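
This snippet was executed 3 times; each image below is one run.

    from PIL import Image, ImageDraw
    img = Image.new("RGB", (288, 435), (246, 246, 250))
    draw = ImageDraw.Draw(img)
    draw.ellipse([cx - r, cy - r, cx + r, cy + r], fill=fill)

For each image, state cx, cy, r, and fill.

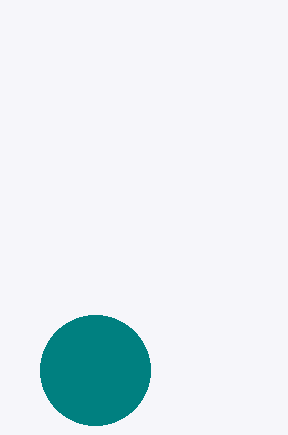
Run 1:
cx = 95
cy = 370
r = 55
fill = 'teal'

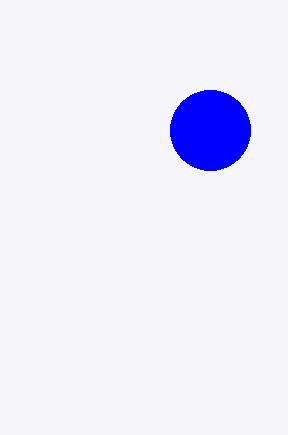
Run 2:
cx = 210, cy = 130, r = 40, fill = 'blue'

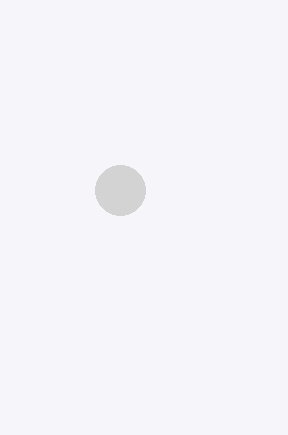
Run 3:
cx = 120, cy = 190, r = 25, fill = 'lightgray'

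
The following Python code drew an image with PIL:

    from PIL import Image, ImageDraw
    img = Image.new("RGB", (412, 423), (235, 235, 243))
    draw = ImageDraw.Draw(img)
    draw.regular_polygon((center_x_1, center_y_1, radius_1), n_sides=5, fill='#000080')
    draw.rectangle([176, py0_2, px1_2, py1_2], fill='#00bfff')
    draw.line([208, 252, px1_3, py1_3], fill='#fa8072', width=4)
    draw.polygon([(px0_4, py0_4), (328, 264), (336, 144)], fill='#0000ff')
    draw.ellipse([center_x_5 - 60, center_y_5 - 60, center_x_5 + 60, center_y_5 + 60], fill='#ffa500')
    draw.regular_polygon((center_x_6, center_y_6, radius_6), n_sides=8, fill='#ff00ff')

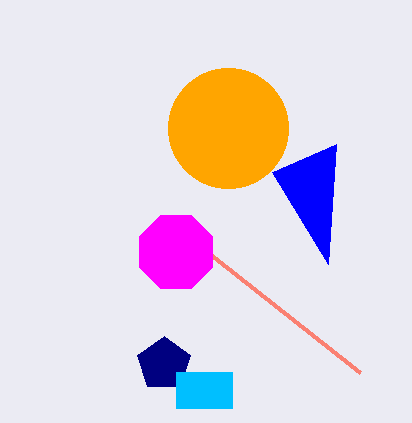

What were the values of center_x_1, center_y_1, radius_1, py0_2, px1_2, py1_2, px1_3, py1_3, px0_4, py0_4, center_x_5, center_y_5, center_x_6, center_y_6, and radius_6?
center_x_1 = 164
center_y_1 = 364
radius_1 = 28
py0_2 = 372
px1_2 = 232
py1_2 = 408
px1_3 = 360
py1_3 = 372
px0_4 = 272
py0_4 = 172
center_x_5 = 228
center_y_5 = 128
center_x_6 = 176
center_y_6 = 252
radius_6 = 40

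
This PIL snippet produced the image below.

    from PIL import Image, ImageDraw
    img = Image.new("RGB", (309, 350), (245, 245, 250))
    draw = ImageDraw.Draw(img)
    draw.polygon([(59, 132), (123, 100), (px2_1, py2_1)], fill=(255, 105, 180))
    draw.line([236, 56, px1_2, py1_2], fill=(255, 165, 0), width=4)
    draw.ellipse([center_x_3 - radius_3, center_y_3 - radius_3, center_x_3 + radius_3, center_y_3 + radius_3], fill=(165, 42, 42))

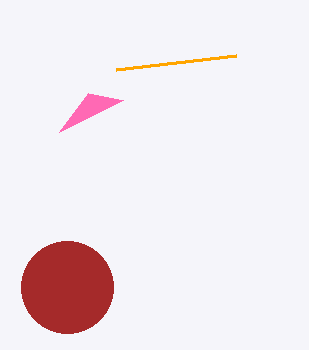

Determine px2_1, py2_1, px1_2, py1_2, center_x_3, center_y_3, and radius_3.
px2_1 = 88, py2_1 = 93, px1_2 = 116, py1_2 = 70, center_x_3 = 67, center_y_3 = 287, radius_3 = 46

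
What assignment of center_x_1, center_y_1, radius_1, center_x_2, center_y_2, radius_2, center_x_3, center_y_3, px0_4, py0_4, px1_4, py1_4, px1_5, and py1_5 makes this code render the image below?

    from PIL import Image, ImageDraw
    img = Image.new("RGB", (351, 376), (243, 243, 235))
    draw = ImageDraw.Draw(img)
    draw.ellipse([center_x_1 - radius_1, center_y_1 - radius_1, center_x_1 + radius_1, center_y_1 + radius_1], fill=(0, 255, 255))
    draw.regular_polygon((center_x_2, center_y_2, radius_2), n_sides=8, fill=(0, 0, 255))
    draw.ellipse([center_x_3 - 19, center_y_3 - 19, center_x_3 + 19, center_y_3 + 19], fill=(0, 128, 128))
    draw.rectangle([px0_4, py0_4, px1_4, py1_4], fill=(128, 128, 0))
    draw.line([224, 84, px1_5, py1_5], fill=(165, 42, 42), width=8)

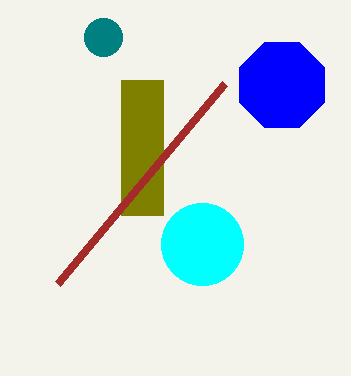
center_x_1 = 202, center_y_1 = 244, radius_1 = 41, center_x_2 = 282, center_y_2 = 85, radius_2 = 46, center_x_3 = 103, center_y_3 = 37, px0_4 = 121, py0_4 = 80, px1_4 = 163, py1_4 = 215, px1_5 = 57, py1_5 = 284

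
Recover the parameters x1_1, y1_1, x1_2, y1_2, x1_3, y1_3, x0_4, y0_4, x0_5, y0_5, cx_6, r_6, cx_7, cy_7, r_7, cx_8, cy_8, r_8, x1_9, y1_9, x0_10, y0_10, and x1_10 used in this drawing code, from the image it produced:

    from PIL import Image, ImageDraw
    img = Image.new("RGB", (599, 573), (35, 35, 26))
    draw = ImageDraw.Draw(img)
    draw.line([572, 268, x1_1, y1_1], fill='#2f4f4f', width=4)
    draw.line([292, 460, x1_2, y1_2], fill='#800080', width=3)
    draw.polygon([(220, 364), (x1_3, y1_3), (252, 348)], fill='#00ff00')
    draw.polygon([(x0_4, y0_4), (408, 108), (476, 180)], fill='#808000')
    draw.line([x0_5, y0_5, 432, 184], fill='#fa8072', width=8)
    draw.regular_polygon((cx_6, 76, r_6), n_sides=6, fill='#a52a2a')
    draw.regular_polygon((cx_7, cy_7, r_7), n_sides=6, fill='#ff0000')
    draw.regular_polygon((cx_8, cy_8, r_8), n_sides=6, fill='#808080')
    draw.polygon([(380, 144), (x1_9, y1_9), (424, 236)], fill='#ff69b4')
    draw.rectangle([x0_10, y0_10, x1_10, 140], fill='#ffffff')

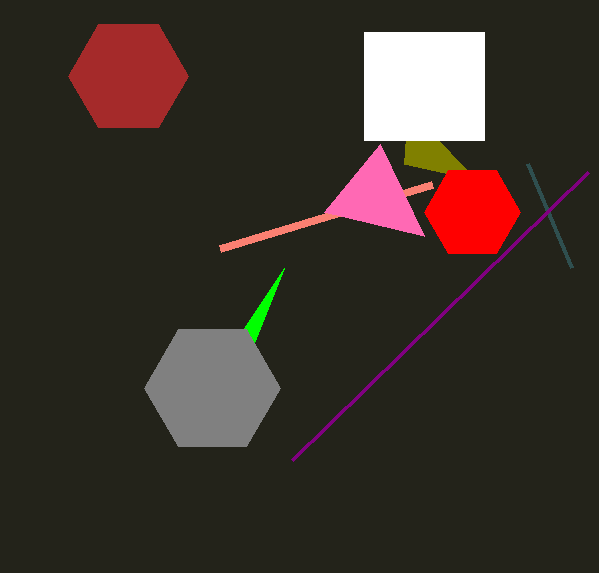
x1_1 = 528, y1_1 = 164, x1_2 = 588, y1_2 = 172, x1_3 = 284, y1_3 = 268, x0_4 = 404, y0_4 = 164, x0_5 = 220, y0_5 = 248, cx_6 = 128, r_6 = 60, cx_7 = 472, cy_7 = 212, r_7 = 48, cx_8 = 212, cy_8 = 388, r_8 = 68, x1_9 = 324, y1_9 = 212, x0_10 = 364, y0_10 = 32, x1_10 = 484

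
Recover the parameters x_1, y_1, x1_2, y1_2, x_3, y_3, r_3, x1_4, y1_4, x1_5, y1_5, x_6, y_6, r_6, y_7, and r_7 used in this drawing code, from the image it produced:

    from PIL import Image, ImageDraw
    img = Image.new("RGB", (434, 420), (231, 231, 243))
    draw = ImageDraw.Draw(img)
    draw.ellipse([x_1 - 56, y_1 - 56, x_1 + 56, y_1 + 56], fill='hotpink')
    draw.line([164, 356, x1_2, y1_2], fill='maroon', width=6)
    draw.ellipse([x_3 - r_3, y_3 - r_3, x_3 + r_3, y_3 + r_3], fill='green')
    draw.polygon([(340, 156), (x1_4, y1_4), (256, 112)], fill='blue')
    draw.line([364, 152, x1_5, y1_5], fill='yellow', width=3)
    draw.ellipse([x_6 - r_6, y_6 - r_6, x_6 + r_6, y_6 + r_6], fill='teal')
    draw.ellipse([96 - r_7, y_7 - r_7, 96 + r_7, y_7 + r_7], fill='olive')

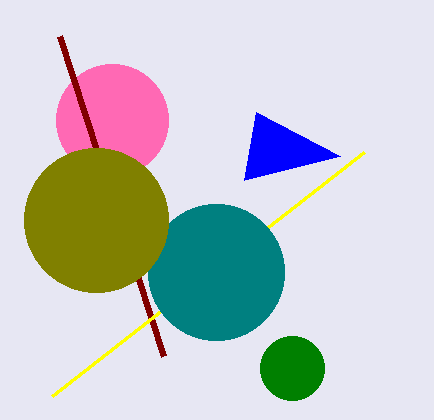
x_1 = 112
y_1 = 120
x1_2 = 60
y1_2 = 36
x_3 = 292
y_3 = 368
r_3 = 32
x1_4 = 244
y1_4 = 180
x1_5 = 52
y1_5 = 396
x_6 = 216
y_6 = 272
r_6 = 68
y_7 = 220
r_7 = 72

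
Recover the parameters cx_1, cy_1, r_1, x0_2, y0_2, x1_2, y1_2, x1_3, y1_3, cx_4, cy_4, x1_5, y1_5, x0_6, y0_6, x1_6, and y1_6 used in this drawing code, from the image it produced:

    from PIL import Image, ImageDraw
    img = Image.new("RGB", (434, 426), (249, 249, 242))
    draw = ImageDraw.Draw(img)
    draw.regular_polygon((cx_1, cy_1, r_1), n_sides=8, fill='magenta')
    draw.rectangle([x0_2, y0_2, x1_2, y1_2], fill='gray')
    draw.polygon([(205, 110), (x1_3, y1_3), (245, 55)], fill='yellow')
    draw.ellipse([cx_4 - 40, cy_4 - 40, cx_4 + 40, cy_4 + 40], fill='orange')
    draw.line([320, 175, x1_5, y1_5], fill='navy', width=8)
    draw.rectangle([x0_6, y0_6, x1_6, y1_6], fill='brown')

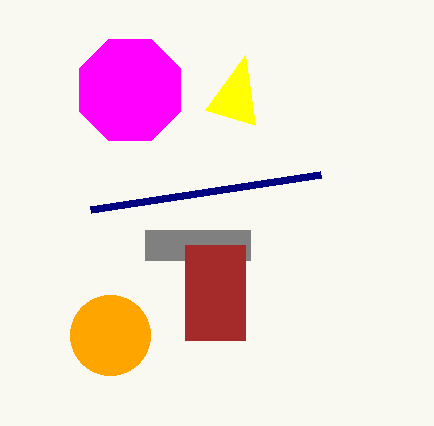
cx_1 = 130
cy_1 = 90
r_1 = 55
x0_2 = 145
y0_2 = 230
x1_2 = 250
y1_2 = 260
x1_3 = 255
y1_3 = 125
cx_4 = 110
cy_4 = 335
x1_5 = 90
y1_5 = 210
x0_6 = 185
y0_6 = 245
x1_6 = 245
y1_6 = 340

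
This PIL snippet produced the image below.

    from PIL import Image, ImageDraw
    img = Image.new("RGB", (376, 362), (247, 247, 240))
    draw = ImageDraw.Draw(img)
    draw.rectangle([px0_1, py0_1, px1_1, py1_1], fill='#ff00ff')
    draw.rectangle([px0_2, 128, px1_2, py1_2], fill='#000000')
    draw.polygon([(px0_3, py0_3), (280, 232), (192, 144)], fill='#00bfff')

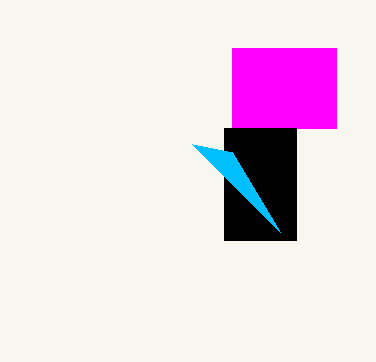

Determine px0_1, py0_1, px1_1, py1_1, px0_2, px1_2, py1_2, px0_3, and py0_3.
px0_1 = 232
py0_1 = 48
px1_1 = 336
py1_1 = 128
px0_2 = 224
px1_2 = 296
py1_2 = 240
px0_3 = 232
py0_3 = 152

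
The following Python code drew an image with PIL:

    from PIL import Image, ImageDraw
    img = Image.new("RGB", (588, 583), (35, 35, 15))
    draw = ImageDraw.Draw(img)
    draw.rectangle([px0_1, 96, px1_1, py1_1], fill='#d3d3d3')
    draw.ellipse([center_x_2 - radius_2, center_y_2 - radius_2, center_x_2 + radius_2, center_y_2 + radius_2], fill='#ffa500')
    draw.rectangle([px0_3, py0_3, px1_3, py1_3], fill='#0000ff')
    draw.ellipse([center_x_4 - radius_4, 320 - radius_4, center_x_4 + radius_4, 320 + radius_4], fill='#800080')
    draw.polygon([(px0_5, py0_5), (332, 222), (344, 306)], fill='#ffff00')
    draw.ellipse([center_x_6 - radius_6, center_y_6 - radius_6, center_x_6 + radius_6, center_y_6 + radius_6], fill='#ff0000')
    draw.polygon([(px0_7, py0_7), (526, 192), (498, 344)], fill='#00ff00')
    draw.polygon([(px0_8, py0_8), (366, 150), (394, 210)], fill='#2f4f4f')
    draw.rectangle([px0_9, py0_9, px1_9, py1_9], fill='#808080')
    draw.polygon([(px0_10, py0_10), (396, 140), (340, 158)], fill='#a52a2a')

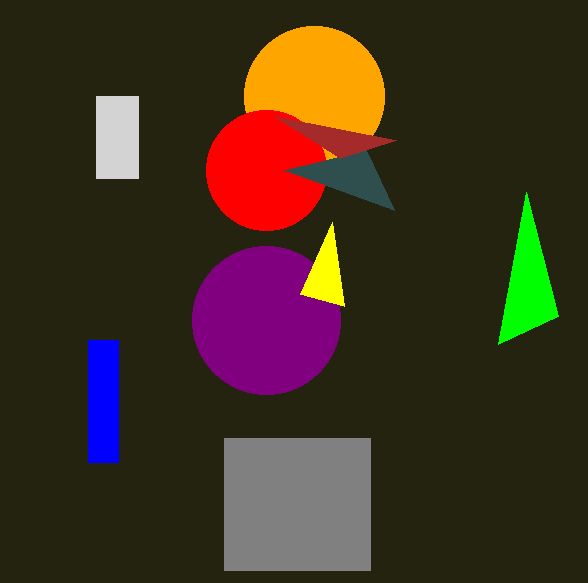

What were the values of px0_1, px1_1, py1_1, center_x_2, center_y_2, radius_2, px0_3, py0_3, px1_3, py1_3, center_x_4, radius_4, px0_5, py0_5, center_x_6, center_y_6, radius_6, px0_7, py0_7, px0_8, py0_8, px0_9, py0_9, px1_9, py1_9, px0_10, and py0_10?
px0_1 = 96, px1_1 = 138, py1_1 = 178, center_x_2 = 314, center_y_2 = 96, radius_2 = 70, px0_3 = 88, py0_3 = 340, px1_3 = 118, py1_3 = 462, center_x_4 = 266, radius_4 = 74, px0_5 = 300, py0_5 = 294, center_x_6 = 266, center_y_6 = 170, radius_6 = 60, px0_7 = 558, py0_7 = 316, px0_8 = 284, py0_8 = 170, px0_9 = 224, py0_9 = 438, px1_9 = 370, py1_9 = 570, px0_10 = 274, py0_10 = 116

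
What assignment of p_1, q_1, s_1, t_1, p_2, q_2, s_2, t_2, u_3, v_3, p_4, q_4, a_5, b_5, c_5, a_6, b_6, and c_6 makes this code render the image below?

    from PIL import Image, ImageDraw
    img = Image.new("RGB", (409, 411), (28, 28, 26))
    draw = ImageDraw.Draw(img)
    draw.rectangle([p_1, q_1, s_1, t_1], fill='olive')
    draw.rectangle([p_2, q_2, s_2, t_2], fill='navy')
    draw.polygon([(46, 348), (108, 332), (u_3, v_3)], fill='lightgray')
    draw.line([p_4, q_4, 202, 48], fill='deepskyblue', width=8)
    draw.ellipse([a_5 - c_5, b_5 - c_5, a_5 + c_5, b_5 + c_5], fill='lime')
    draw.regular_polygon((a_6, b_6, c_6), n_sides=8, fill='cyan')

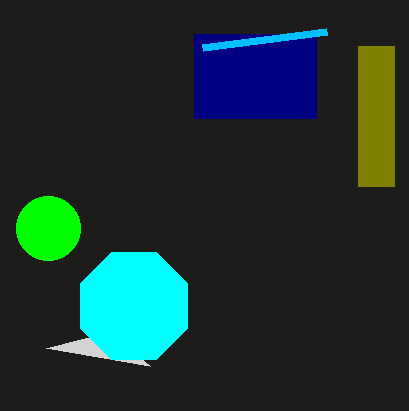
p_1 = 358, q_1 = 46, s_1 = 394, t_1 = 186, p_2 = 194, q_2 = 34, s_2 = 316, t_2 = 118, u_3 = 150, v_3 = 366, p_4 = 326, q_4 = 32, a_5 = 48, b_5 = 228, c_5 = 32, a_6 = 134, b_6 = 306, c_6 = 58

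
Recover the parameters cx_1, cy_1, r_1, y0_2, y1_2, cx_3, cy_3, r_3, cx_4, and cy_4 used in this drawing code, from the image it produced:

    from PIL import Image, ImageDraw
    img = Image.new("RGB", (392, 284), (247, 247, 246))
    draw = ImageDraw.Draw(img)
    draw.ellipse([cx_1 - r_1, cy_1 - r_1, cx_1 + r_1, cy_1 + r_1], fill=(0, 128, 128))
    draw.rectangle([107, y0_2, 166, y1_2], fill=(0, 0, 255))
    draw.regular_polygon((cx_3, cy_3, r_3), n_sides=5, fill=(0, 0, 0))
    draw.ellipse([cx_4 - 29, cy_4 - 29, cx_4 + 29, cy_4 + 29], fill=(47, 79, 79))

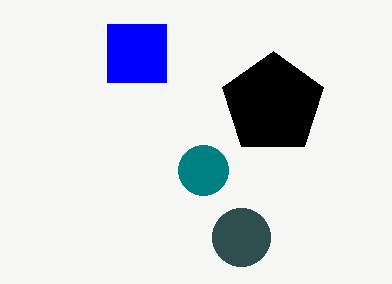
cx_1 = 203; cy_1 = 170; r_1 = 25; y0_2 = 24; y1_2 = 82; cx_3 = 273; cy_3 = 104; r_3 = 53; cx_4 = 241; cy_4 = 237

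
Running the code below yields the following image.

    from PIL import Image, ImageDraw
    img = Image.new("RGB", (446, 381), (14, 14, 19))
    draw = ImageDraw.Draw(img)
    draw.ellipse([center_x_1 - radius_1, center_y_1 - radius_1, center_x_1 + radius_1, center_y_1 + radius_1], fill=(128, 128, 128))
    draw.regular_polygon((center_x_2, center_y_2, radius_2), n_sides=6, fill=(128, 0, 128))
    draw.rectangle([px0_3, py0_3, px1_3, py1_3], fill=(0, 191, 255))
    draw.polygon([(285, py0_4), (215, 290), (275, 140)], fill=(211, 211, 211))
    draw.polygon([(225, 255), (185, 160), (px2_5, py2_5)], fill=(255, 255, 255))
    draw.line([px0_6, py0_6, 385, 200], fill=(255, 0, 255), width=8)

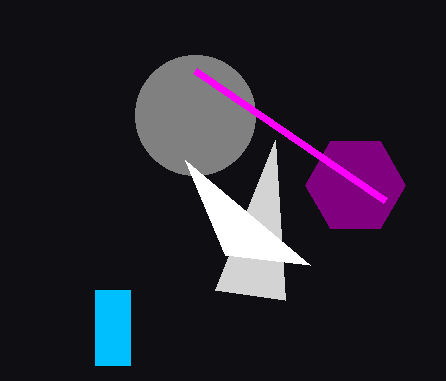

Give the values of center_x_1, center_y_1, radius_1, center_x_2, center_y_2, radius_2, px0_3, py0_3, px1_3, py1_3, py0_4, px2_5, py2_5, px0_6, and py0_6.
center_x_1 = 195
center_y_1 = 115
radius_1 = 60
center_x_2 = 355
center_y_2 = 185
radius_2 = 50
px0_3 = 95
py0_3 = 290
px1_3 = 130
py1_3 = 365
py0_4 = 300
px2_5 = 310
py2_5 = 265
px0_6 = 195
py0_6 = 70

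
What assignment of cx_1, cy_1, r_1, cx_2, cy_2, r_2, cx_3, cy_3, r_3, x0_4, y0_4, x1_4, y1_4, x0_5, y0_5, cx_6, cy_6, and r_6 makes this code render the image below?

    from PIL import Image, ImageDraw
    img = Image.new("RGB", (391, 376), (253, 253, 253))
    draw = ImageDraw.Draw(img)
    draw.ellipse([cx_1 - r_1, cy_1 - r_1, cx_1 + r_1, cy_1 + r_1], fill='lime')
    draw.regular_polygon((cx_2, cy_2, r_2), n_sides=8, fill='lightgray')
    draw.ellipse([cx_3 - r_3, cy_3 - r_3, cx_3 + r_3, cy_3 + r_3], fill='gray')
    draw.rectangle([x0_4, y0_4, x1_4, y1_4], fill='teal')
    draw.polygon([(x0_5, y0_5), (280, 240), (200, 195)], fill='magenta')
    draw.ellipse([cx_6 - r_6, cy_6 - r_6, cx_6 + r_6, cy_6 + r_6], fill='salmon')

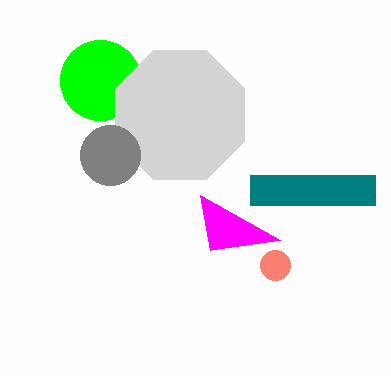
cx_1 = 100; cy_1 = 80; r_1 = 40; cx_2 = 180; cy_2 = 115; r_2 = 70; cx_3 = 110; cy_3 = 155; r_3 = 30; x0_4 = 250; y0_4 = 175; x1_4 = 375; y1_4 = 205; x0_5 = 210; y0_5 = 250; cx_6 = 275; cy_6 = 265; r_6 = 15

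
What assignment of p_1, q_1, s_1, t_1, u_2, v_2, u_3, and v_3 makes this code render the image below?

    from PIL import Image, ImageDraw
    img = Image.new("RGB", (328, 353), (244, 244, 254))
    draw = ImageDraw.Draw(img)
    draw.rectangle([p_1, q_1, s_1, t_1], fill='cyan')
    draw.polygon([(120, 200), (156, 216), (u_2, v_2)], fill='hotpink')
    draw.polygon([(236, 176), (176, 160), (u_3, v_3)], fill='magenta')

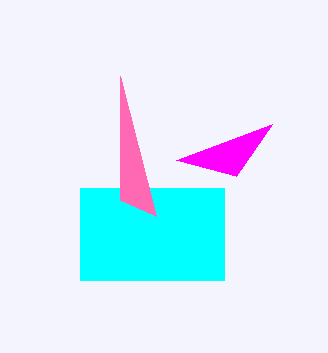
p_1 = 80, q_1 = 188, s_1 = 224, t_1 = 280, u_2 = 120, v_2 = 76, u_3 = 272, v_3 = 124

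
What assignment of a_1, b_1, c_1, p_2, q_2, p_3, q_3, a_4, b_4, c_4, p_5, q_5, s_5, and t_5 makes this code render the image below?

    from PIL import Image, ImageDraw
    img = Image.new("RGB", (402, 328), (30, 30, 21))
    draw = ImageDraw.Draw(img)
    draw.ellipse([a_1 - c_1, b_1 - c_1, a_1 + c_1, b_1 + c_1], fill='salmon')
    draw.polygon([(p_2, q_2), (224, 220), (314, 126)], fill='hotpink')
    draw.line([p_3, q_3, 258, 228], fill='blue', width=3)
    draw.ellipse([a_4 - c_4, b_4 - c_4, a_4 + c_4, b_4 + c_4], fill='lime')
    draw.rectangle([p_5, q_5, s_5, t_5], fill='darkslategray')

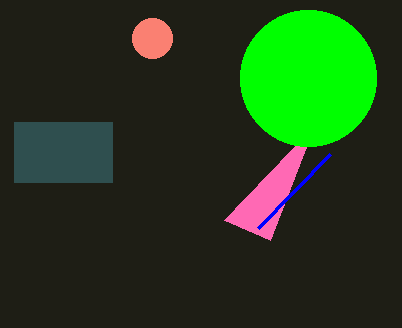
a_1 = 152, b_1 = 38, c_1 = 20, p_2 = 270, q_2 = 240, p_3 = 330, q_3 = 154, a_4 = 308, b_4 = 78, c_4 = 68, p_5 = 14, q_5 = 122, s_5 = 112, t_5 = 182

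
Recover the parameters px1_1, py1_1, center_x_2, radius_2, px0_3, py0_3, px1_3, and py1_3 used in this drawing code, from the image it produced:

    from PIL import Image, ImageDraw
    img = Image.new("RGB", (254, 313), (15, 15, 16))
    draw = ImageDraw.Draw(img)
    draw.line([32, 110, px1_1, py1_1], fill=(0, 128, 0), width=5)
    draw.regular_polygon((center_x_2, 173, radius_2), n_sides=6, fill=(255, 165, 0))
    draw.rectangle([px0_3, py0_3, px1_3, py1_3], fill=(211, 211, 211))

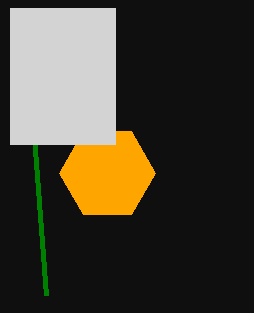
px1_1 = 46, py1_1 = 295, center_x_2 = 107, radius_2 = 48, px0_3 = 10, py0_3 = 8, px1_3 = 115, py1_3 = 144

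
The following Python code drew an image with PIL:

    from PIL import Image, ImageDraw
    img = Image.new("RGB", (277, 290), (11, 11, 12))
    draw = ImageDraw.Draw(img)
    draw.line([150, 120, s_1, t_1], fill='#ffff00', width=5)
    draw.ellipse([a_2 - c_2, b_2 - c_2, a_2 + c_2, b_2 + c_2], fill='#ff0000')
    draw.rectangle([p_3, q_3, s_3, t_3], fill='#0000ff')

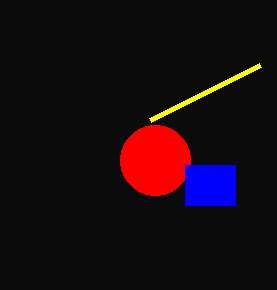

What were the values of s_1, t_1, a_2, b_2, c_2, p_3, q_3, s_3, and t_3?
s_1 = 260, t_1 = 65, a_2 = 155, b_2 = 160, c_2 = 35, p_3 = 185, q_3 = 165, s_3 = 235, t_3 = 205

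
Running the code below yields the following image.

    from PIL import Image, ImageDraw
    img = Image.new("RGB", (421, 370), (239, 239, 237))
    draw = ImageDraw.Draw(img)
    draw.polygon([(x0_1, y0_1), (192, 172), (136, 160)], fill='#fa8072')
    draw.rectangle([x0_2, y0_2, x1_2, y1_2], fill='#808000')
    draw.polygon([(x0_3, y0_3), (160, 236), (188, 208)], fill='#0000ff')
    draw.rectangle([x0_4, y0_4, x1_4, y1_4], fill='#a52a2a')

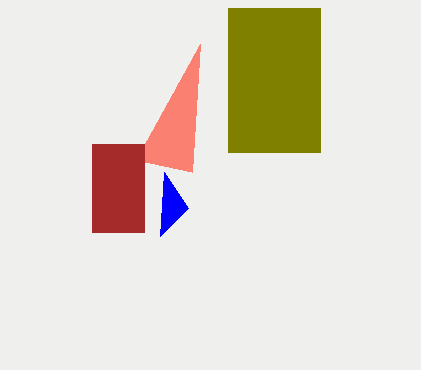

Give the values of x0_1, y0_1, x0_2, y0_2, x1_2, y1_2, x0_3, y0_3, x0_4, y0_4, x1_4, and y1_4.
x0_1 = 200, y0_1 = 44, x0_2 = 228, y0_2 = 8, x1_2 = 320, y1_2 = 152, x0_3 = 164, y0_3 = 172, x0_4 = 92, y0_4 = 144, x1_4 = 144, y1_4 = 232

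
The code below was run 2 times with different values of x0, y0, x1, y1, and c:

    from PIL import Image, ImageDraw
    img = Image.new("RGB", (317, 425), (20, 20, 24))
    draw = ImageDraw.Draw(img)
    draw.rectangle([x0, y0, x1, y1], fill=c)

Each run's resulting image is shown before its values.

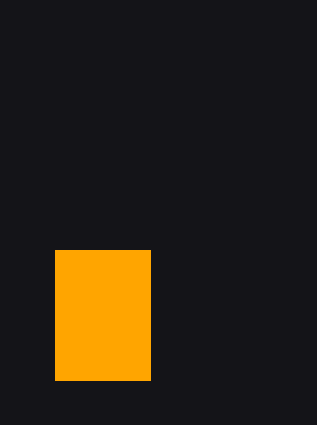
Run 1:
x0 = 55, y0 = 250, x1 = 150, y1 = 380, c = 'orange'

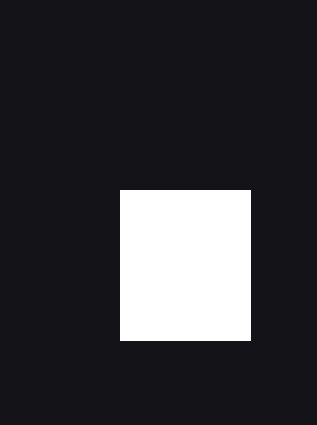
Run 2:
x0 = 120, y0 = 190, x1 = 250, y1 = 340, c = 'white'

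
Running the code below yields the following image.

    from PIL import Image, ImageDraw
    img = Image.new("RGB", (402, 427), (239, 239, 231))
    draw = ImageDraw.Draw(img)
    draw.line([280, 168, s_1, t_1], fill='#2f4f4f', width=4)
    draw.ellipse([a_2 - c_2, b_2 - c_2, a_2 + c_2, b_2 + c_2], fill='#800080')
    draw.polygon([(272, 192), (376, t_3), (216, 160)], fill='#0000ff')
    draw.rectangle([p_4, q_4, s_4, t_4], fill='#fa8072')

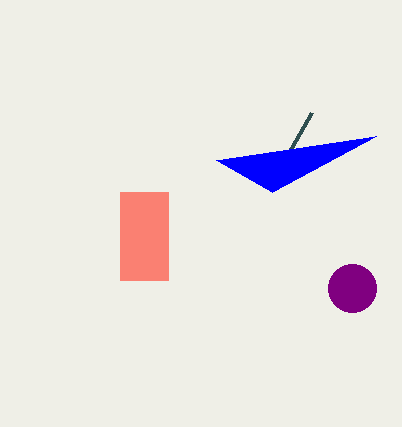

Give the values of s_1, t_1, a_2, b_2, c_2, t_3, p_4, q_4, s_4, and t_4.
s_1 = 312, t_1 = 112, a_2 = 352, b_2 = 288, c_2 = 24, t_3 = 136, p_4 = 120, q_4 = 192, s_4 = 168, t_4 = 280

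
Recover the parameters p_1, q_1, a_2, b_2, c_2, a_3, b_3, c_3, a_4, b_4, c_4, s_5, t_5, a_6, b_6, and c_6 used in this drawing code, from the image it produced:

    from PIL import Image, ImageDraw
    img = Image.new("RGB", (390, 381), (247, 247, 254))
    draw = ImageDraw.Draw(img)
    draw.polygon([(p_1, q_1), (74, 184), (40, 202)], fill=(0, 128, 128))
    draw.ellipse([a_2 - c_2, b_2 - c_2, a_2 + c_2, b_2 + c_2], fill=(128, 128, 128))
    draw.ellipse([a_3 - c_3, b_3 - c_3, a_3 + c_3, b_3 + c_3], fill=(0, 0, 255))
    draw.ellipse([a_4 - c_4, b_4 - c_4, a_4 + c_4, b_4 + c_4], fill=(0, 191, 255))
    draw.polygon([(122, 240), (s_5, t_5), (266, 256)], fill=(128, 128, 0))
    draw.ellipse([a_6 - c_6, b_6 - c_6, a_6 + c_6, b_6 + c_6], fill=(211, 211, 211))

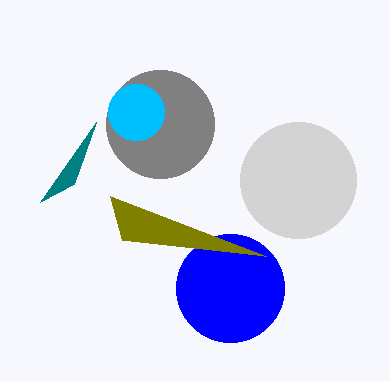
p_1 = 96
q_1 = 122
a_2 = 160
b_2 = 124
c_2 = 54
a_3 = 230
b_3 = 288
c_3 = 54
a_4 = 136
b_4 = 112
c_4 = 28
s_5 = 110
t_5 = 196
a_6 = 298
b_6 = 180
c_6 = 58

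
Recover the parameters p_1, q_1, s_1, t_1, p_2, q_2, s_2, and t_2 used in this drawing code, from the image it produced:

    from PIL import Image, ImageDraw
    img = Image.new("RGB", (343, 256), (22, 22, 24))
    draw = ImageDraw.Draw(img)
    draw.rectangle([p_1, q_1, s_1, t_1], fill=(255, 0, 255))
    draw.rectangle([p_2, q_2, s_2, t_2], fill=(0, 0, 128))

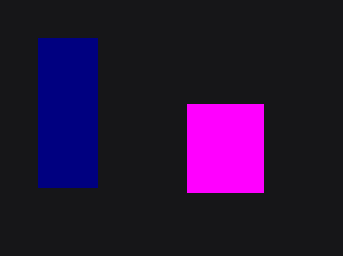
p_1 = 187, q_1 = 104, s_1 = 263, t_1 = 192, p_2 = 38, q_2 = 38, s_2 = 97, t_2 = 187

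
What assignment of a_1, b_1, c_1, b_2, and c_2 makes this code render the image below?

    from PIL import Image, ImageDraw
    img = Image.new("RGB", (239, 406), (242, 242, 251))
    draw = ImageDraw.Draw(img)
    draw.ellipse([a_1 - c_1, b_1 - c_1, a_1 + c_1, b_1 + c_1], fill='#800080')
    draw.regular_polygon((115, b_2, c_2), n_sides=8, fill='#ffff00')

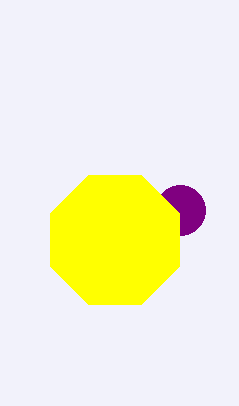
a_1 = 180
b_1 = 210
c_1 = 25
b_2 = 240
c_2 = 70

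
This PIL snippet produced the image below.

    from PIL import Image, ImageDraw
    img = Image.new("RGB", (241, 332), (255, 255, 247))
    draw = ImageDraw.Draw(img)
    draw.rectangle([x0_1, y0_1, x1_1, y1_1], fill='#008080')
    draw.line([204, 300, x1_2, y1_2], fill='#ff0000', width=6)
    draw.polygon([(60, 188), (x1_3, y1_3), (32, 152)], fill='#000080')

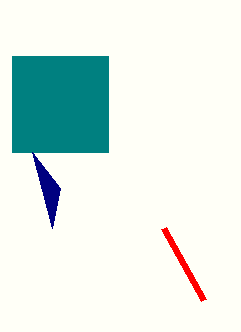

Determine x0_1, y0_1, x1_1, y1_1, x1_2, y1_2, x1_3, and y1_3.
x0_1 = 12, y0_1 = 56, x1_1 = 108, y1_1 = 152, x1_2 = 164, y1_2 = 228, x1_3 = 52, y1_3 = 228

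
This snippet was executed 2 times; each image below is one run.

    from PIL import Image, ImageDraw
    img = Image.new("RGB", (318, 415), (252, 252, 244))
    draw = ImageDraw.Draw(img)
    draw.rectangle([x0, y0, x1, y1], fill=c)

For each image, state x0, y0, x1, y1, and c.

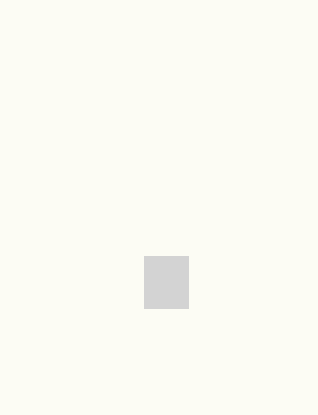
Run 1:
x0 = 144
y0 = 256
x1 = 188
y1 = 308
c = 'lightgray'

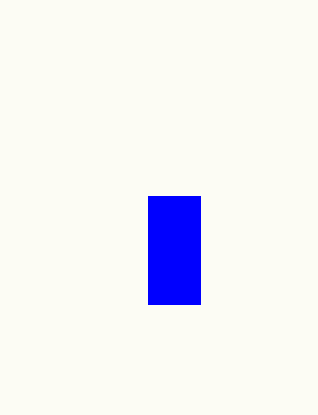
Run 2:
x0 = 148, y0 = 196, x1 = 200, y1 = 304, c = 'blue'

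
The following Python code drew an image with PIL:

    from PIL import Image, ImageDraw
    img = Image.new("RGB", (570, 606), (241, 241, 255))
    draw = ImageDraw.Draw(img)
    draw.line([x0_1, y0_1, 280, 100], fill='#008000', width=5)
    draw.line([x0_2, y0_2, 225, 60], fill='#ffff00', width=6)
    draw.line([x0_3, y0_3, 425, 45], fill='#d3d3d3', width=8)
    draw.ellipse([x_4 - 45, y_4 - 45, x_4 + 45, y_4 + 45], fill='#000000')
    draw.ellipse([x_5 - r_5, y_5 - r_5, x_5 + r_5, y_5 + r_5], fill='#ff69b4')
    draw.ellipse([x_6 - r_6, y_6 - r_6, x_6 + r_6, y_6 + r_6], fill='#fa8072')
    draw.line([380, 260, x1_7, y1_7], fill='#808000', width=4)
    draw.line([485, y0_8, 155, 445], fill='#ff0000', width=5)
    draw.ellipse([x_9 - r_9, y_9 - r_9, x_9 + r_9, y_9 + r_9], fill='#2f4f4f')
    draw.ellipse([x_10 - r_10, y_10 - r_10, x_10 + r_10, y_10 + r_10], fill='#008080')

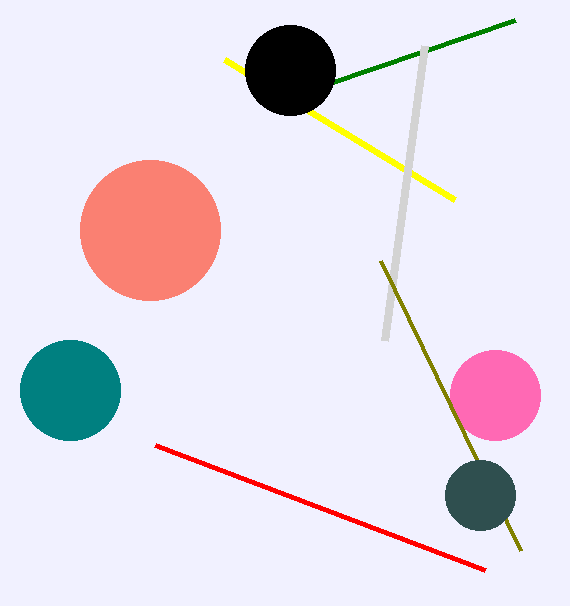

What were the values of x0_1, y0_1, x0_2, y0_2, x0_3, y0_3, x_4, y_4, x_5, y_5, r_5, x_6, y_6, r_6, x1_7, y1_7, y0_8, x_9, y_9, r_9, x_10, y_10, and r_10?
x0_1 = 515; y0_1 = 20; x0_2 = 455; y0_2 = 200; x0_3 = 385; y0_3 = 340; x_4 = 290; y_4 = 70; x_5 = 495; y_5 = 395; r_5 = 45; x_6 = 150; y_6 = 230; r_6 = 70; x1_7 = 520; y1_7 = 550; y0_8 = 570; x_9 = 480; y_9 = 495; r_9 = 35; x_10 = 70; y_10 = 390; r_10 = 50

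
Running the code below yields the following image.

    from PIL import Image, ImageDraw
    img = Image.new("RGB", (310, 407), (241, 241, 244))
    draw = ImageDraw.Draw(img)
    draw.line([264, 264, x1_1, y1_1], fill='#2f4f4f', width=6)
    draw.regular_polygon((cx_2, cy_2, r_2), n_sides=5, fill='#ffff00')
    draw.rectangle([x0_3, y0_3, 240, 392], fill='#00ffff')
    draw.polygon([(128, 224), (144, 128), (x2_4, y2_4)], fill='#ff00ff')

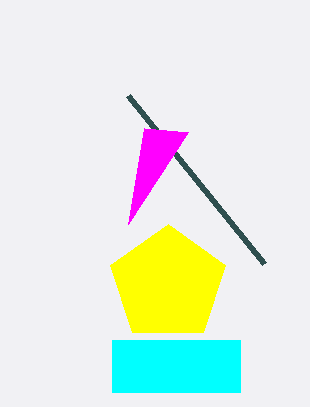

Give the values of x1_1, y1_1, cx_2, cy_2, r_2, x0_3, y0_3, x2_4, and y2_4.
x1_1 = 128, y1_1 = 96, cx_2 = 168, cy_2 = 284, r_2 = 60, x0_3 = 112, y0_3 = 340, x2_4 = 188, y2_4 = 132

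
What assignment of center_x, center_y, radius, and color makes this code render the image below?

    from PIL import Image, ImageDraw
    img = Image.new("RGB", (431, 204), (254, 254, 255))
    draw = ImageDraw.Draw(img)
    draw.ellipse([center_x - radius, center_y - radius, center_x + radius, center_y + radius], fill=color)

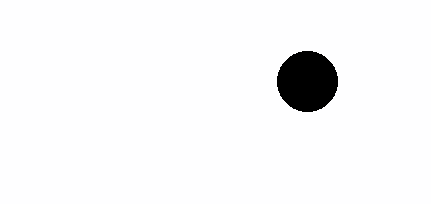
center_x = 307
center_y = 81
radius = 30
color = 'black'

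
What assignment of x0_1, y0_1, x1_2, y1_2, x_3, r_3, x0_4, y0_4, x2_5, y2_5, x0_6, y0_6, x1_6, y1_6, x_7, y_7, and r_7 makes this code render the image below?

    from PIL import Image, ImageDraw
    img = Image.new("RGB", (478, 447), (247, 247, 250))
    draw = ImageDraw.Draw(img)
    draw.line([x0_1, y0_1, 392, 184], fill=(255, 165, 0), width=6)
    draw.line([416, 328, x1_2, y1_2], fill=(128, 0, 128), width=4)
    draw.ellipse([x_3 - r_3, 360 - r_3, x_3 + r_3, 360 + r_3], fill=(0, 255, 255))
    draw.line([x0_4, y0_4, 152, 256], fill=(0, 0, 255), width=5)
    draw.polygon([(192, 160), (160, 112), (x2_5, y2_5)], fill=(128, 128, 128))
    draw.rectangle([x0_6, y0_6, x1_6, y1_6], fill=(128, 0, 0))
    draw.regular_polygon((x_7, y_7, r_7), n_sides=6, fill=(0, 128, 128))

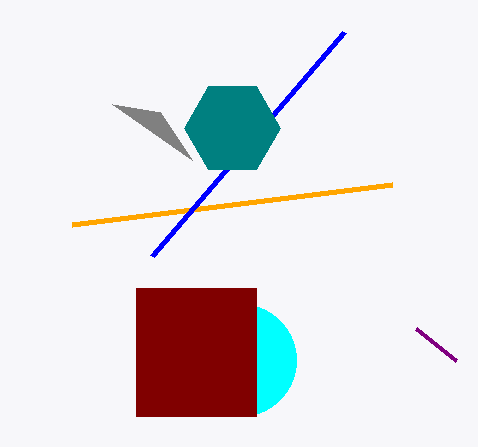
x0_1 = 72
y0_1 = 224
x1_2 = 456
y1_2 = 360
x_3 = 240
r_3 = 56
x0_4 = 344
y0_4 = 32
x2_5 = 112
y2_5 = 104
x0_6 = 136
y0_6 = 288
x1_6 = 256
y1_6 = 416
x_7 = 232
y_7 = 128
r_7 = 48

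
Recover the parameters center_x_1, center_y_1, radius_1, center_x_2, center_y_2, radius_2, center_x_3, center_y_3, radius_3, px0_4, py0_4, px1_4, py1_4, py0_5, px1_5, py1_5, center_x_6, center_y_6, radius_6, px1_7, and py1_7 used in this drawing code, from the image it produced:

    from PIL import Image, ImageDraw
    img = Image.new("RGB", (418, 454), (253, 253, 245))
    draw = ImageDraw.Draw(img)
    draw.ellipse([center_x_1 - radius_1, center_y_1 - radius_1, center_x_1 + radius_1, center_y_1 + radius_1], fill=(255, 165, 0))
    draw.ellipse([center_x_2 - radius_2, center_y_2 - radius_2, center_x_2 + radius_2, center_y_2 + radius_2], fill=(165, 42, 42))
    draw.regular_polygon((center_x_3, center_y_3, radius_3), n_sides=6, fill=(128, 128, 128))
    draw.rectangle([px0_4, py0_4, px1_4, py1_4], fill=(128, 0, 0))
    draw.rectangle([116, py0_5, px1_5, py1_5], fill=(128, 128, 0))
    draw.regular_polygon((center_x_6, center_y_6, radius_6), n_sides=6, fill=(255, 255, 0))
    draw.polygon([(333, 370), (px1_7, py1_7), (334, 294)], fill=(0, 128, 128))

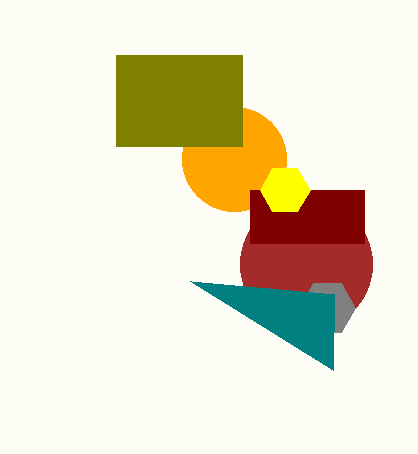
center_x_1 = 234, center_y_1 = 159, radius_1 = 52, center_x_2 = 306, center_y_2 = 264, radius_2 = 66, center_x_3 = 327, center_y_3 = 308, radius_3 = 28, px0_4 = 250, py0_4 = 190, px1_4 = 364, py1_4 = 243, py0_5 = 55, px1_5 = 242, py1_5 = 146, center_x_6 = 285, center_y_6 = 190, radius_6 = 25, px1_7 = 190, py1_7 = 281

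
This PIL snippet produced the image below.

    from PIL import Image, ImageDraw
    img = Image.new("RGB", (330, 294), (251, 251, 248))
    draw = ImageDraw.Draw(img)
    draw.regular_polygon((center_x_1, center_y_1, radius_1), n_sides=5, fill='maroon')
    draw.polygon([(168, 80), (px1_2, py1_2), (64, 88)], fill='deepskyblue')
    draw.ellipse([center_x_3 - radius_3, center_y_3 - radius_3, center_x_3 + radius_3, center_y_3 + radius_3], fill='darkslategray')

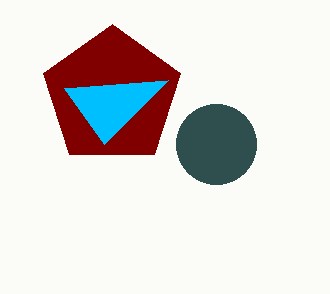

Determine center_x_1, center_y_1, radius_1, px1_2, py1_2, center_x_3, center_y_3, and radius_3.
center_x_1 = 112, center_y_1 = 96, radius_1 = 72, px1_2 = 104, py1_2 = 144, center_x_3 = 216, center_y_3 = 144, radius_3 = 40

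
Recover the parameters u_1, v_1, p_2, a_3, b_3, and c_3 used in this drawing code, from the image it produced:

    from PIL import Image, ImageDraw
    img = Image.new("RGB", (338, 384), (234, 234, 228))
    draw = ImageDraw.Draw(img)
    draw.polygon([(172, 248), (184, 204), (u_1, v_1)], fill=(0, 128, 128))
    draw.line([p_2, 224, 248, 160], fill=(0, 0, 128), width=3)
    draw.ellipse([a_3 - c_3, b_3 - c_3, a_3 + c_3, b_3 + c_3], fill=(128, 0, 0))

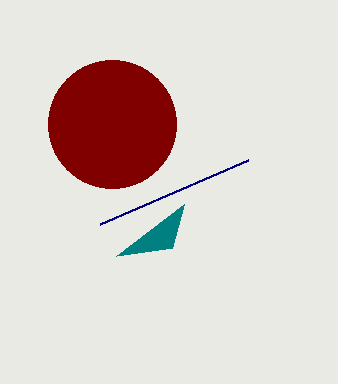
u_1 = 116; v_1 = 256; p_2 = 100; a_3 = 112; b_3 = 124; c_3 = 64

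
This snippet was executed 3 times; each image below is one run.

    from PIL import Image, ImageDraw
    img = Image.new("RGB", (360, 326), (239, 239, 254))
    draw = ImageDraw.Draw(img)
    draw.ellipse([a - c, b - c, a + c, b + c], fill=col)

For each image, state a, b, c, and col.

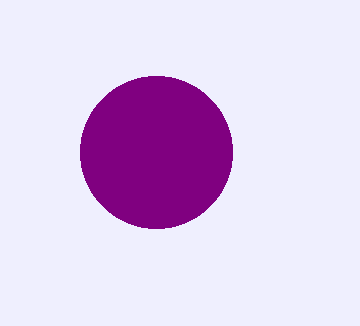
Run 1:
a = 156; b = 152; c = 76; col = 'purple'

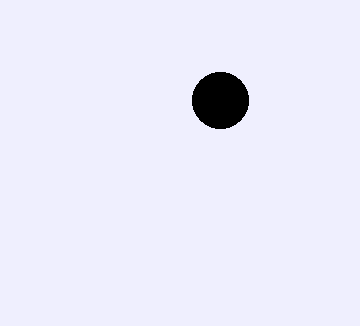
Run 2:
a = 220
b = 100
c = 28
col = 'black'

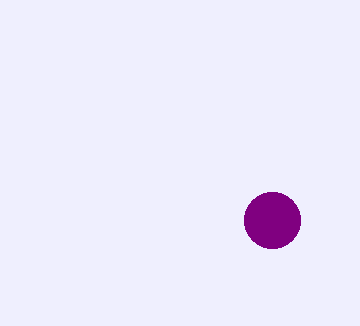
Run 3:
a = 272; b = 220; c = 28; col = 'purple'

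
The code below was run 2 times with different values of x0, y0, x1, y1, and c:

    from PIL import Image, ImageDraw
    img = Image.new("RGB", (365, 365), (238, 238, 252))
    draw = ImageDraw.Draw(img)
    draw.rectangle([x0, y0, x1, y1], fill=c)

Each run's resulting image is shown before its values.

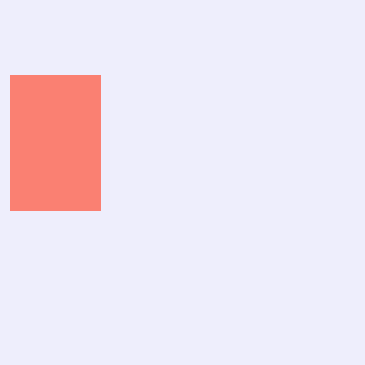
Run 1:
x0 = 10
y0 = 75
x1 = 100
y1 = 210
c = 'salmon'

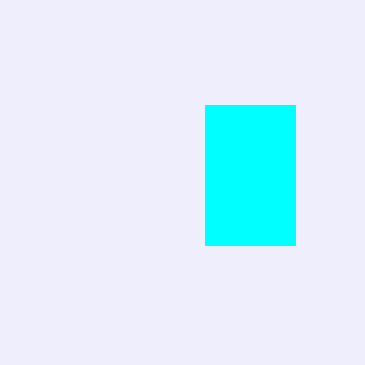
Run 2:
x0 = 205
y0 = 105
x1 = 295
y1 = 245
c = 'cyan'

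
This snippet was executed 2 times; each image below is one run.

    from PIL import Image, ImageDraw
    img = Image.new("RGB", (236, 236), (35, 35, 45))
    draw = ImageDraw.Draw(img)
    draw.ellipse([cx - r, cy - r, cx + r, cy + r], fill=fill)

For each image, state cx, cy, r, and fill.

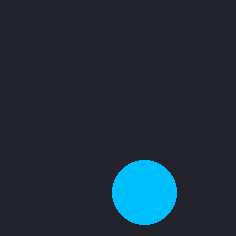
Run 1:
cx = 144
cy = 192
r = 32
fill = 'deepskyblue'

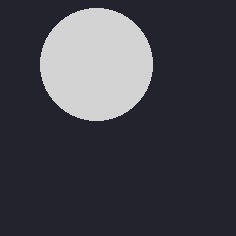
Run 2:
cx = 96, cy = 64, r = 56, fill = 'lightgray'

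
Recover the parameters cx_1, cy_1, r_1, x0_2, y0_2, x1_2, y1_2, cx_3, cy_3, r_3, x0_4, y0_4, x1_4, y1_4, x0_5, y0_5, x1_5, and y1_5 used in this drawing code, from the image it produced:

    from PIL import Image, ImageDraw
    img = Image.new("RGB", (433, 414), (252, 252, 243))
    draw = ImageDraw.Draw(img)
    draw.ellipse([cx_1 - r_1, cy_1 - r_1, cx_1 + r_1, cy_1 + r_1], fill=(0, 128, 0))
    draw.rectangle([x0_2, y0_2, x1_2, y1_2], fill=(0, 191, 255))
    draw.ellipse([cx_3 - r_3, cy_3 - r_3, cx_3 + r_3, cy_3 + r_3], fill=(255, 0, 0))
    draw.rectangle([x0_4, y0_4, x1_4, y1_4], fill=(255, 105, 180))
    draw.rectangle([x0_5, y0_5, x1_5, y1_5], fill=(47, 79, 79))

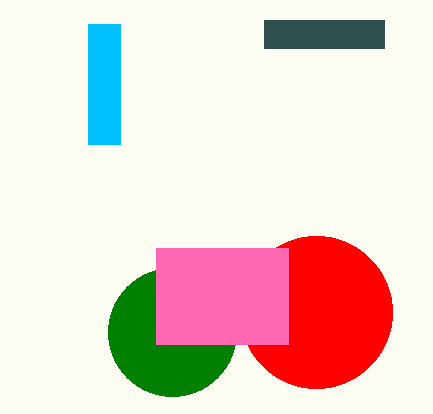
cx_1 = 172
cy_1 = 332
r_1 = 64
x0_2 = 88
y0_2 = 24
x1_2 = 120
y1_2 = 144
cx_3 = 316
cy_3 = 312
r_3 = 76
x0_4 = 156
y0_4 = 248
x1_4 = 288
y1_4 = 344
x0_5 = 264
y0_5 = 20
x1_5 = 384
y1_5 = 48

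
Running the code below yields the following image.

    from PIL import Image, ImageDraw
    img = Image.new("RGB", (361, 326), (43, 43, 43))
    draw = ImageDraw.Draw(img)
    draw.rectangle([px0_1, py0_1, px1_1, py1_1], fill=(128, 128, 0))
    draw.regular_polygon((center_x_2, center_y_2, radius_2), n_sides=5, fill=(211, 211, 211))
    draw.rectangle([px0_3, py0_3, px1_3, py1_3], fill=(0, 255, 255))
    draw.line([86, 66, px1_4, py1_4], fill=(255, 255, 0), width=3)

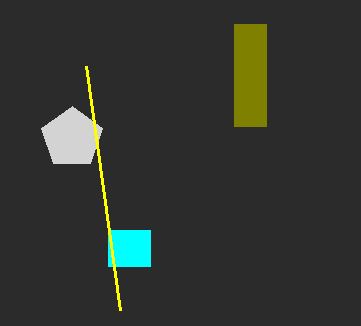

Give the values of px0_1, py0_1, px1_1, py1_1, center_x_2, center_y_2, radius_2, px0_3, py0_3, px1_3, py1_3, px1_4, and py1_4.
px0_1 = 234, py0_1 = 24, px1_1 = 266, py1_1 = 126, center_x_2 = 72, center_y_2 = 138, radius_2 = 32, px0_3 = 108, py0_3 = 230, px1_3 = 150, py1_3 = 266, px1_4 = 120, py1_4 = 310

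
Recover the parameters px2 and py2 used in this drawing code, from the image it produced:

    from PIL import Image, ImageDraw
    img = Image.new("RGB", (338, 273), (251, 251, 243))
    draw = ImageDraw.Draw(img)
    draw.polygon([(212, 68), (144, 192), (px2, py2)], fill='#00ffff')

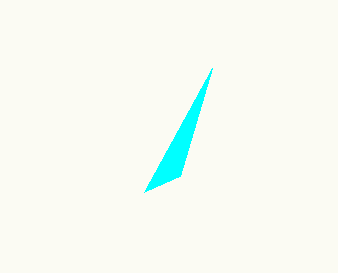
px2 = 180
py2 = 176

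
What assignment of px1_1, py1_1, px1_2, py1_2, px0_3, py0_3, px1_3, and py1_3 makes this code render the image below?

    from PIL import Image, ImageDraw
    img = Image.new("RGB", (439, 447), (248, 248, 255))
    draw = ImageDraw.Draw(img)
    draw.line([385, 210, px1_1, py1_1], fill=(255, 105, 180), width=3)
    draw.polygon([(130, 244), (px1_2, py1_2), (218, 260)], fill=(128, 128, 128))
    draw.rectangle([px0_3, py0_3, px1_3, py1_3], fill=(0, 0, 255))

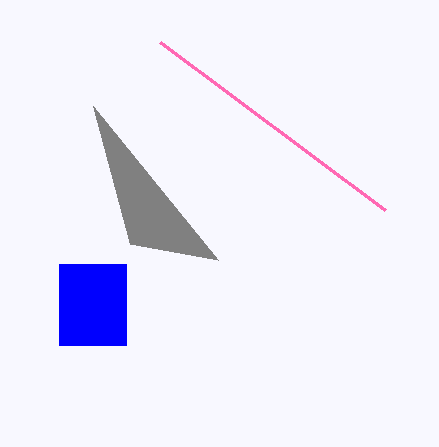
px1_1 = 160; py1_1 = 42; px1_2 = 93; py1_2 = 106; px0_3 = 59; py0_3 = 264; px1_3 = 126; py1_3 = 345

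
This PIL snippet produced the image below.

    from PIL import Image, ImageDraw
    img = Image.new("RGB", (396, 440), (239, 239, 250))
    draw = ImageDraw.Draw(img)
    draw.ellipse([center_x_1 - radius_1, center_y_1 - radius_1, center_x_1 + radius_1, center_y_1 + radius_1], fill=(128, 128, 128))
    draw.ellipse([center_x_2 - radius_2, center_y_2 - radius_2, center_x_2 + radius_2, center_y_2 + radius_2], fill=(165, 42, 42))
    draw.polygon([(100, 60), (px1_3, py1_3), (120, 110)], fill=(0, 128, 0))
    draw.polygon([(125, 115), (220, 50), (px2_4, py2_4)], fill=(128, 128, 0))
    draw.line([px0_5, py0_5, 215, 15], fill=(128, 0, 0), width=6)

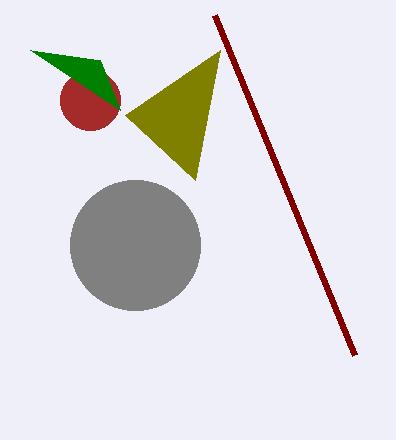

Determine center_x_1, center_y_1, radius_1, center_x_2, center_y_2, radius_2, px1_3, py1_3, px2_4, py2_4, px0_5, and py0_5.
center_x_1 = 135
center_y_1 = 245
radius_1 = 65
center_x_2 = 90
center_y_2 = 100
radius_2 = 30
px1_3 = 30
py1_3 = 50
px2_4 = 195
py2_4 = 180
px0_5 = 355
py0_5 = 355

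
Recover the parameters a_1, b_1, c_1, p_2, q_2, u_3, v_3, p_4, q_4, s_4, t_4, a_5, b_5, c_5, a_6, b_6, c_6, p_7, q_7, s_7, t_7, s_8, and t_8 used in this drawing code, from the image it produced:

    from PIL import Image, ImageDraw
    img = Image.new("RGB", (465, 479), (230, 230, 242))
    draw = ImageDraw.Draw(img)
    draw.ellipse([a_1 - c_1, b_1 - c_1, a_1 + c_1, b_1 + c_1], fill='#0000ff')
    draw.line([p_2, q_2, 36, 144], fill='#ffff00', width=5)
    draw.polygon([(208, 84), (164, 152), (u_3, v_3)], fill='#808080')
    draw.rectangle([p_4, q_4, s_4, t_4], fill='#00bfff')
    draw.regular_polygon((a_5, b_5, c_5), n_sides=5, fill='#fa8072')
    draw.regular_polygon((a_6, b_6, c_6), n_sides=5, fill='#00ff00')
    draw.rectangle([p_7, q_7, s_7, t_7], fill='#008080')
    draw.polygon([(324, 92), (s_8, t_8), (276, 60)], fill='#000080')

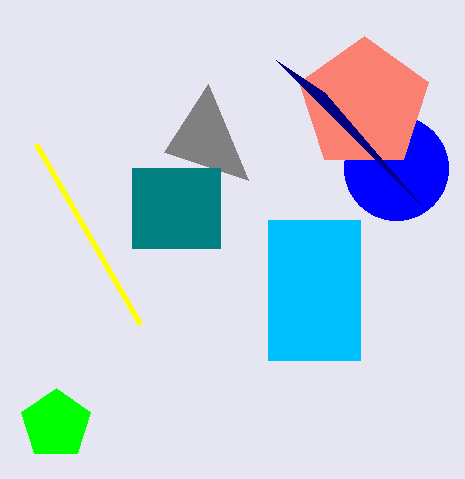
a_1 = 396, b_1 = 168, c_1 = 52, p_2 = 140, q_2 = 324, u_3 = 248, v_3 = 180, p_4 = 268, q_4 = 220, s_4 = 360, t_4 = 360, a_5 = 364, b_5 = 104, c_5 = 68, a_6 = 56, b_6 = 424, c_6 = 36, p_7 = 132, q_7 = 168, s_7 = 220, t_7 = 248, s_8 = 420, t_8 = 204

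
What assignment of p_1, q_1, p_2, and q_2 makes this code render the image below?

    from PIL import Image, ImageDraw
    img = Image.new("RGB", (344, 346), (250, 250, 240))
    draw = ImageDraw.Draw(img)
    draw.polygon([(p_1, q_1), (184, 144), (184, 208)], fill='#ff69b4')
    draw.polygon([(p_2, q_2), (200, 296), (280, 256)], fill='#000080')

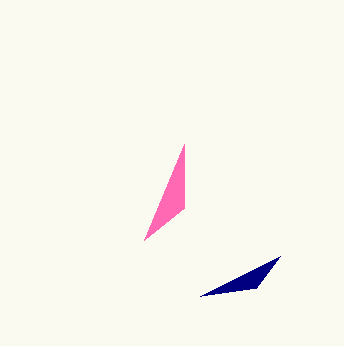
p_1 = 144, q_1 = 240, p_2 = 256, q_2 = 288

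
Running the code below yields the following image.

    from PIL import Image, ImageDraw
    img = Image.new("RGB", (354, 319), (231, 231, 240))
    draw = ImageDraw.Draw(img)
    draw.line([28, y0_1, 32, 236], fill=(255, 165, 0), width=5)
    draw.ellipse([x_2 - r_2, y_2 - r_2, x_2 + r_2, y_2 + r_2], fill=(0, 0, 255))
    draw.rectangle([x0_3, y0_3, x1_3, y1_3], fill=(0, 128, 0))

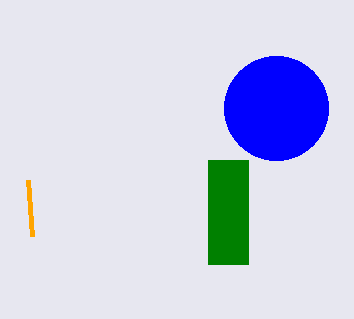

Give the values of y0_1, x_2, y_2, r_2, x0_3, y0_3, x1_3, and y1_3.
y0_1 = 180, x_2 = 276, y_2 = 108, r_2 = 52, x0_3 = 208, y0_3 = 160, x1_3 = 248, y1_3 = 264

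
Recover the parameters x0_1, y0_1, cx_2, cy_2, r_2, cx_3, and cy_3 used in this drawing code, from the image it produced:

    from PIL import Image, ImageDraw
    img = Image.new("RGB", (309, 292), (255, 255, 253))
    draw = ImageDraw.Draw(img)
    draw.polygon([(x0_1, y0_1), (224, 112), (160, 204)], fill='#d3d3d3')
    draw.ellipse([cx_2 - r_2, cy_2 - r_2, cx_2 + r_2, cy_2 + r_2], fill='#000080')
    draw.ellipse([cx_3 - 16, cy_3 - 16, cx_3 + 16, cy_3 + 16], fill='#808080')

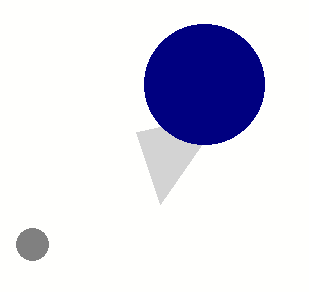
x0_1 = 136
y0_1 = 132
cx_2 = 204
cy_2 = 84
r_2 = 60
cx_3 = 32
cy_3 = 244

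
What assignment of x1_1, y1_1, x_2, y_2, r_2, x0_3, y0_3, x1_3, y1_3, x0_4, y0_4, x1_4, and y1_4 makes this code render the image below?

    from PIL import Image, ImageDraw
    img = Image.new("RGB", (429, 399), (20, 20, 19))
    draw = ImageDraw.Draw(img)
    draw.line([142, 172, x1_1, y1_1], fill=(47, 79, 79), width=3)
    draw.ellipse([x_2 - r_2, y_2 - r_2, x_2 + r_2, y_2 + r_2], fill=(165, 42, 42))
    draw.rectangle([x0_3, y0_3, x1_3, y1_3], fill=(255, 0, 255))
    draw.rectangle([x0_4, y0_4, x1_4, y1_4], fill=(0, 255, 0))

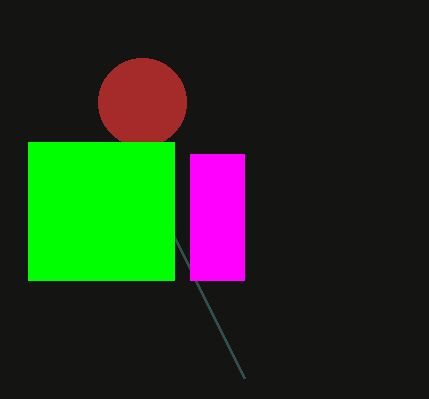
x1_1 = 244, y1_1 = 378, x_2 = 142, y_2 = 102, r_2 = 44, x0_3 = 190, y0_3 = 154, x1_3 = 244, y1_3 = 280, x0_4 = 28, y0_4 = 142, x1_4 = 174, y1_4 = 280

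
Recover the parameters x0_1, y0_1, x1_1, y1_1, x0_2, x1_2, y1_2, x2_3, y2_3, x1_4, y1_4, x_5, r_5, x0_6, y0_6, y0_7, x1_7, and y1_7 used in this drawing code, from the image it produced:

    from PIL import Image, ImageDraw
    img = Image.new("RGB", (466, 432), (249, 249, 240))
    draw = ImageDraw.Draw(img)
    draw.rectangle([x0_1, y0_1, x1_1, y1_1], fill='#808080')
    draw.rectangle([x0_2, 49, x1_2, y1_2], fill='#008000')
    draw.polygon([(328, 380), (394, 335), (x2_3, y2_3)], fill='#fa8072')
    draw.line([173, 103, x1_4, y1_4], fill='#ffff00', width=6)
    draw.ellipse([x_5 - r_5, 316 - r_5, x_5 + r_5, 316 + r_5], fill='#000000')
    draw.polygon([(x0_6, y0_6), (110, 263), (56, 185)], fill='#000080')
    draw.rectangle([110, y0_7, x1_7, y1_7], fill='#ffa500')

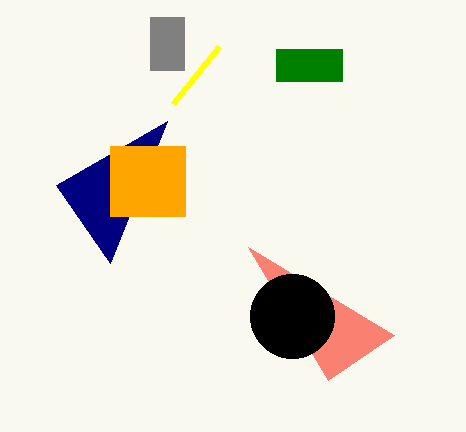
x0_1 = 150
y0_1 = 17
x1_1 = 184
y1_1 = 70
x0_2 = 276
x1_2 = 342
y1_2 = 81
x2_3 = 248
y2_3 = 247
x1_4 = 219
y1_4 = 46
x_5 = 292
r_5 = 42
x0_6 = 167
y0_6 = 121
y0_7 = 146
x1_7 = 185
y1_7 = 216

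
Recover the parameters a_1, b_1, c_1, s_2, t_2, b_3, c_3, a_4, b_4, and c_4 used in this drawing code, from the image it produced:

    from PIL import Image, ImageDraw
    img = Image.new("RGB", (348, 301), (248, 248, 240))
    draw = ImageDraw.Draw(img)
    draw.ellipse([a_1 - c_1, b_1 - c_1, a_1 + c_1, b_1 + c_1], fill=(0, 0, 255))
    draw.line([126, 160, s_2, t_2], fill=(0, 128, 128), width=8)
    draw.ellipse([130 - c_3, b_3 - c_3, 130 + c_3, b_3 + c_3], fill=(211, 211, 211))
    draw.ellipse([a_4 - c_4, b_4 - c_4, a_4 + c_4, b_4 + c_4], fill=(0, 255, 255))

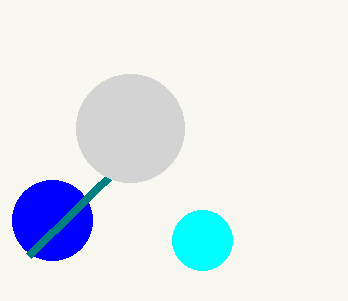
a_1 = 52
b_1 = 220
c_1 = 40
s_2 = 28
t_2 = 256
b_3 = 128
c_3 = 54
a_4 = 202
b_4 = 240
c_4 = 30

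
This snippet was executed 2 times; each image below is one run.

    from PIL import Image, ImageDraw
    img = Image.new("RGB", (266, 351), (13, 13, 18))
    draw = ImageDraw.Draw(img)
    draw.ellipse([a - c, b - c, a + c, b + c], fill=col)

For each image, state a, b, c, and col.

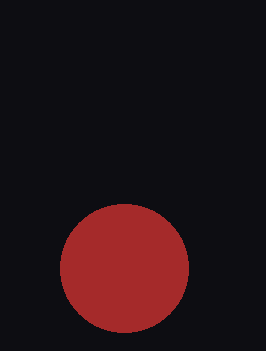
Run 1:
a = 124, b = 268, c = 64, col = 'brown'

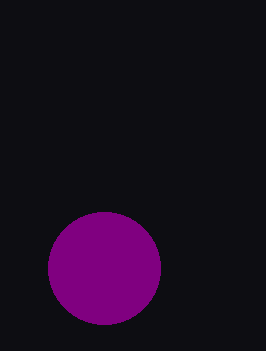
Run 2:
a = 104, b = 268, c = 56, col = 'purple'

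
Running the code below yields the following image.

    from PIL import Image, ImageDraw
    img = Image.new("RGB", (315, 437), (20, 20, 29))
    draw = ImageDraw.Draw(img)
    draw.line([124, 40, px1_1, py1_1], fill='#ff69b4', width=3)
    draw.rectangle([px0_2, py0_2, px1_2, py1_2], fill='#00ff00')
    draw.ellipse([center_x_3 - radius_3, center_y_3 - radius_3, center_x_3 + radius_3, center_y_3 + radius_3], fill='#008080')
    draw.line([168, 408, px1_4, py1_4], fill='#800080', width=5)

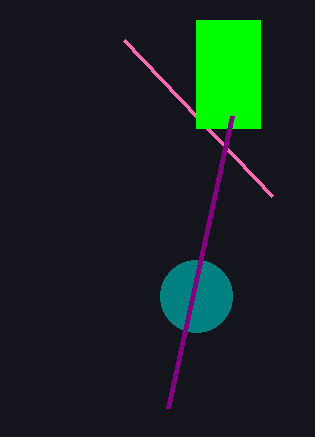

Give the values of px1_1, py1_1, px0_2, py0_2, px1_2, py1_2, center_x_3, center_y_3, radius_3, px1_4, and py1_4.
px1_1 = 272, py1_1 = 196, px0_2 = 196, py0_2 = 20, px1_2 = 260, py1_2 = 128, center_x_3 = 196, center_y_3 = 296, radius_3 = 36, px1_4 = 232, py1_4 = 116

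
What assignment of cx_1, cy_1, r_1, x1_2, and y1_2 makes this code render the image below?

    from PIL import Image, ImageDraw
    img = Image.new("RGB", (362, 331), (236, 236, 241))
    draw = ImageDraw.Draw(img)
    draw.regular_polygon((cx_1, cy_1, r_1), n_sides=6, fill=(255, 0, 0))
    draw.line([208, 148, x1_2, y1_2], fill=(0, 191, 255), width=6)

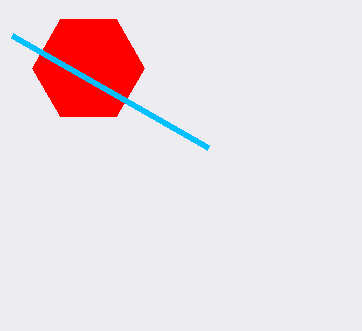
cx_1 = 88, cy_1 = 68, r_1 = 56, x1_2 = 12, y1_2 = 36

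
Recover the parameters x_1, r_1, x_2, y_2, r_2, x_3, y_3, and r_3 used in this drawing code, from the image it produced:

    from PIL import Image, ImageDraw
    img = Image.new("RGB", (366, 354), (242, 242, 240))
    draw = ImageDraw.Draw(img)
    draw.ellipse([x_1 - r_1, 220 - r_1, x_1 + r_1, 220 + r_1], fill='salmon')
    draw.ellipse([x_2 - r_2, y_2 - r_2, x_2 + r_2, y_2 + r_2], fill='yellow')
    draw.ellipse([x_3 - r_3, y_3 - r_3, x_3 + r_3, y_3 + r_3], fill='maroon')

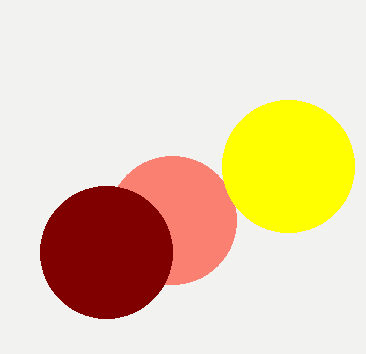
x_1 = 172, r_1 = 64, x_2 = 288, y_2 = 166, r_2 = 66, x_3 = 106, y_3 = 252, r_3 = 66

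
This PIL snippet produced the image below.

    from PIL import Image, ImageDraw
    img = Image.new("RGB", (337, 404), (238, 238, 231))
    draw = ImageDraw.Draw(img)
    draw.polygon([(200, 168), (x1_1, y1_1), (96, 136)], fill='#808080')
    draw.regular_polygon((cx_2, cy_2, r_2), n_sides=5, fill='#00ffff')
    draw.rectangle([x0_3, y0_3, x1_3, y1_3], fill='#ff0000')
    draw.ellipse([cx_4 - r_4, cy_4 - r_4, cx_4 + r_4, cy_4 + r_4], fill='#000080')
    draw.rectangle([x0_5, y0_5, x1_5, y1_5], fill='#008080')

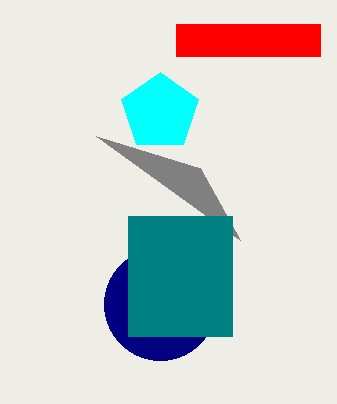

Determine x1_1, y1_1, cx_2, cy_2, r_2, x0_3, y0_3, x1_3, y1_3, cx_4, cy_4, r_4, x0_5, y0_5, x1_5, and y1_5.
x1_1 = 240
y1_1 = 240
cx_2 = 160
cy_2 = 112
r_2 = 40
x0_3 = 176
y0_3 = 24
x1_3 = 320
y1_3 = 56
cx_4 = 160
cy_4 = 304
r_4 = 56
x0_5 = 128
y0_5 = 216
x1_5 = 232
y1_5 = 336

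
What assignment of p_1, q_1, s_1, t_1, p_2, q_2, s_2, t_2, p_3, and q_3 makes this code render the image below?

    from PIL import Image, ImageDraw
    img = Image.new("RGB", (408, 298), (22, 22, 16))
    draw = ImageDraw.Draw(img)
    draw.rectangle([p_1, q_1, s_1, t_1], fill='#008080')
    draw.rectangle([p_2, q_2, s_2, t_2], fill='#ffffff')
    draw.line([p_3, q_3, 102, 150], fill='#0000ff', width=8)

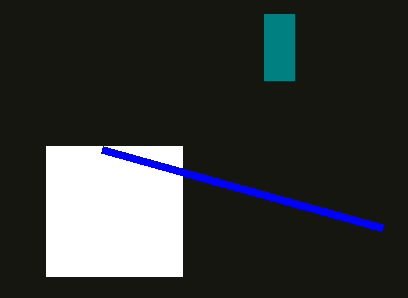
p_1 = 264; q_1 = 14; s_1 = 294; t_1 = 80; p_2 = 46; q_2 = 146; s_2 = 182; t_2 = 276; p_3 = 382; q_3 = 228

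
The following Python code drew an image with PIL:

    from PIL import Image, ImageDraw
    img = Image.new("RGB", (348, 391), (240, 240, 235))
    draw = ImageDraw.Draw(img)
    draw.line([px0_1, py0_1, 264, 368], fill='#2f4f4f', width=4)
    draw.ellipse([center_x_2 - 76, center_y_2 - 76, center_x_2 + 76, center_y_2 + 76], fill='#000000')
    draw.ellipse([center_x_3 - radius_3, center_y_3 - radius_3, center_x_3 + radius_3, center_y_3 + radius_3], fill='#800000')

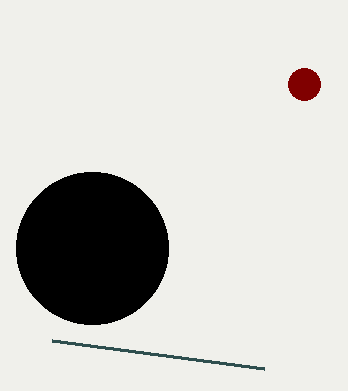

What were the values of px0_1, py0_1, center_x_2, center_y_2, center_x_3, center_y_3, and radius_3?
px0_1 = 52
py0_1 = 340
center_x_2 = 92
center_y_2 = 248
center_x_3 = 304
center_y_3 = 84
radius_3 = 16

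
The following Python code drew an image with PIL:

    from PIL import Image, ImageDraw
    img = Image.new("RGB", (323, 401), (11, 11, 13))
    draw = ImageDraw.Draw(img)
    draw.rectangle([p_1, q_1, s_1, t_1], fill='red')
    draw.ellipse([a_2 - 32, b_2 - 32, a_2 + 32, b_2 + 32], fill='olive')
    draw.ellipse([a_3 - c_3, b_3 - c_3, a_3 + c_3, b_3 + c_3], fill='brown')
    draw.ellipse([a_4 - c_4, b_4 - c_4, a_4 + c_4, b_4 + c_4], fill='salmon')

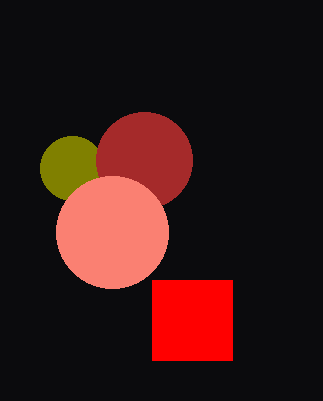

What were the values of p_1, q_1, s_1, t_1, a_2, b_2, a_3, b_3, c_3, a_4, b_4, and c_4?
p_1 = 152, q_1 = 280, s_1 = 232, t_1 = 360, a_2 = 72, b_2 = 168, a_3 = 144, b_3 = 160, c_3 = 48, a_4 = 112, b_4 = 232, c_4 = 56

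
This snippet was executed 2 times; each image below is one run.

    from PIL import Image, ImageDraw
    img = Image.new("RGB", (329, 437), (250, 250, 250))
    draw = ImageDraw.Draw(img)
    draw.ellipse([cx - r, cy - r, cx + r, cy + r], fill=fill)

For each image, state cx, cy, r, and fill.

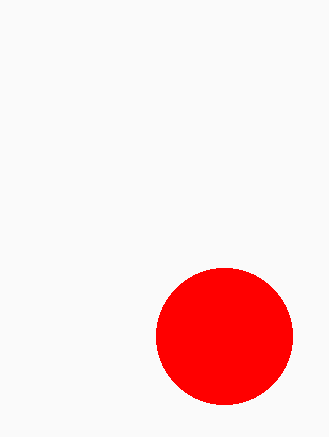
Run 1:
cx = 224; cy = 336; r = 68; fill = 'red'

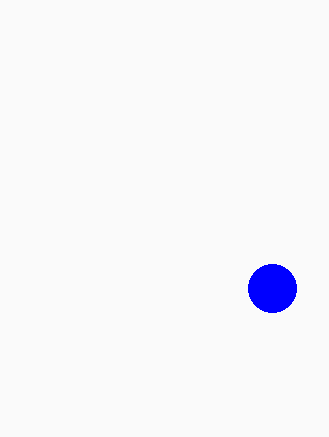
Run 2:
cx = 272
cy = 288
r = 24
fill = 'blue'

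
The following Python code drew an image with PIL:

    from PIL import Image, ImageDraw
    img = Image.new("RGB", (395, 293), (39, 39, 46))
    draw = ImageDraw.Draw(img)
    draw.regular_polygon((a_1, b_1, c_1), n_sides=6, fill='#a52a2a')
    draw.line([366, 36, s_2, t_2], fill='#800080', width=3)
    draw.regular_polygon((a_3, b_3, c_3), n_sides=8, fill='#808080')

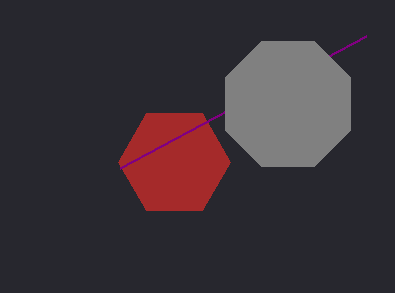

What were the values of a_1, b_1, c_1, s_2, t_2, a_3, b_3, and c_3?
a_1 = 174
b_1 = 162
c_1 = 56
s_2 = 120
t_2 = 168
a_3 = 288
b_3 = 104
c_3 = 68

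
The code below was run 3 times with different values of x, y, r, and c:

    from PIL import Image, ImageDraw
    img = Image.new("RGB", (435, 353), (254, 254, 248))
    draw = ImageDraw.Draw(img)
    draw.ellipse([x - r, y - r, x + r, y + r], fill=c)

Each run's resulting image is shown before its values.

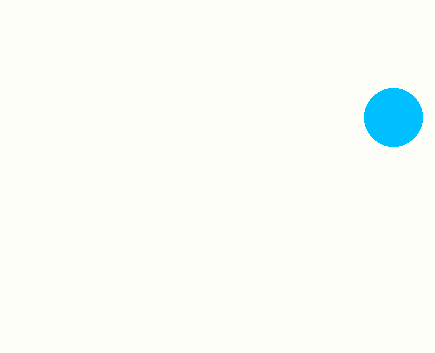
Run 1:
x = 393, y = 117, r = 29, c = 'deepskyblue'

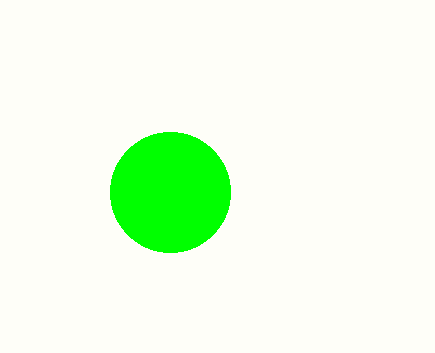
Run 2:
x = 170, y = 192, r = 60, c = 'lime'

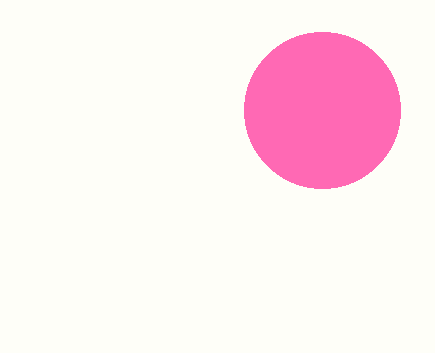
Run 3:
x = 322
y = 110
r = 78
c = 'hotpink'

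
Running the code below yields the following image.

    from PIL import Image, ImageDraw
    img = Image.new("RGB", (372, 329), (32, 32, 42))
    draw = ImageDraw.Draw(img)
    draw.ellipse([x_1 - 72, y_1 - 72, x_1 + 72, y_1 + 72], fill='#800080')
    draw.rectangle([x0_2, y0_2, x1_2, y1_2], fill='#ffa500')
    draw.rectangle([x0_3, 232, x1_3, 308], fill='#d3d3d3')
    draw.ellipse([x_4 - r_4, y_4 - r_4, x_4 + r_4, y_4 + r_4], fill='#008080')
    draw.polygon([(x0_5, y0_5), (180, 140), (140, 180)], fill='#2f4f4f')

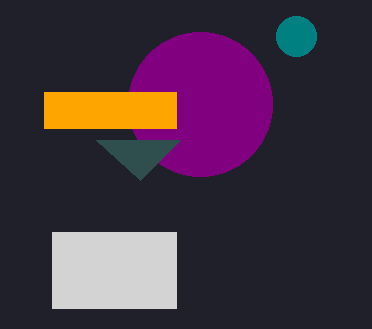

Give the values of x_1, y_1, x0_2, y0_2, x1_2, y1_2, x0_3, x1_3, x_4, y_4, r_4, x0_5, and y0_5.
x_1 = 200
y_1 = 104
x0_2 = 44
y0_2 = 92
x1_2 = 176
y1_2 = 128
x0_3 = 52
x1_3 = 176
x_4 = 296
y_4 = 36
r_4 = 20
x0_5 = 96
y0_5 = 140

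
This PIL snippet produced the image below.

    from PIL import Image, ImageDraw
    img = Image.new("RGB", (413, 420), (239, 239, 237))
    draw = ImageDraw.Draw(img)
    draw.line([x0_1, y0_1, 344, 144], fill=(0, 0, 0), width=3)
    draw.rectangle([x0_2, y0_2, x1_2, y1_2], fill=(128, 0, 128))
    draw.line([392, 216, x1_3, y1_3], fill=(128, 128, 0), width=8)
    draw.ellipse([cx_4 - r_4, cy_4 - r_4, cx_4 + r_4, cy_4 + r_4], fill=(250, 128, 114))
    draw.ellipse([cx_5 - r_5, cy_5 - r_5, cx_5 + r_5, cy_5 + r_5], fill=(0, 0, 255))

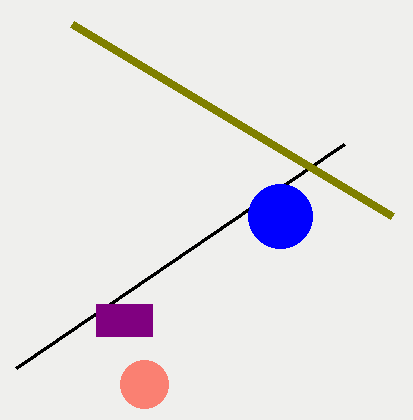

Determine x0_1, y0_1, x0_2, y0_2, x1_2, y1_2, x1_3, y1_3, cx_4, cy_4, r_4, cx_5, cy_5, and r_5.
x0_1 = 16; y0_1 = 368; x0_2 = 96; y0_2 = 304; x1_2 = 152; y1_2 = 336; x1_3 = 72; y1_3 = 24; cx_4 = 144; cy_4 = 384; r_4 = 24; cx_5 = 280; cy_5 = 216; r_5 = 32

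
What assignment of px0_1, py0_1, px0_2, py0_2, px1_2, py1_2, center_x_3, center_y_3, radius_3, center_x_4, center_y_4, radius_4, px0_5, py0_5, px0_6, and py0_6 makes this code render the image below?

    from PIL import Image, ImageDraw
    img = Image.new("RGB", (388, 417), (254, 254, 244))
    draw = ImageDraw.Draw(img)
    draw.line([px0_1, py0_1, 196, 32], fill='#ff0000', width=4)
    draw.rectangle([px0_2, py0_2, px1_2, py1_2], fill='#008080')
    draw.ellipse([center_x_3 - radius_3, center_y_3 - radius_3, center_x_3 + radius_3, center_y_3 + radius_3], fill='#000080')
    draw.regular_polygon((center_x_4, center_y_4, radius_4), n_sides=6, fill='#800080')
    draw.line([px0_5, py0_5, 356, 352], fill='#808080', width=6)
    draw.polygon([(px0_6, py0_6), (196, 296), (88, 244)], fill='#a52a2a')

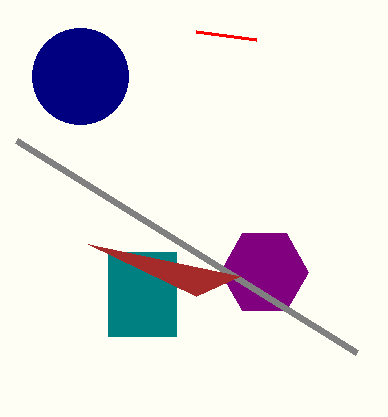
px0_1 = 256; py0_1 = 40; px0_2 = 108; py0_2 = 252; px1_2 = 176; py1_2 = 336; center_x_3 = 80; center_y_3 = 76; radius_3 = 48; center_x_4 = 264; center_y_4 = 272; radius_4 = 44; px0_5 = 16; py0_5 = 140; px0_6 = 240; py0_6 = 276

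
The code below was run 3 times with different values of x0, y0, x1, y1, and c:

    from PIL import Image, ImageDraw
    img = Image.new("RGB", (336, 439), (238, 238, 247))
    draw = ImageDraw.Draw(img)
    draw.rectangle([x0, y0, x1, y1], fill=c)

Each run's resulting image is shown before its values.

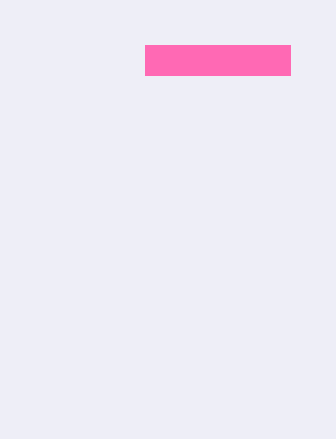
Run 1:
x0 = 145
y0 = 45
x1 = 290
y1 = 75
c = 'hotpink'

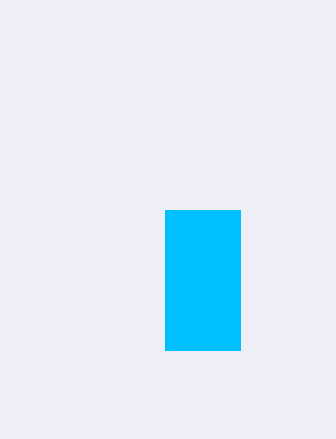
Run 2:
x0 = 165
y0 = 210
x1 = 240
y1 = 350
c = 'deepskyblue'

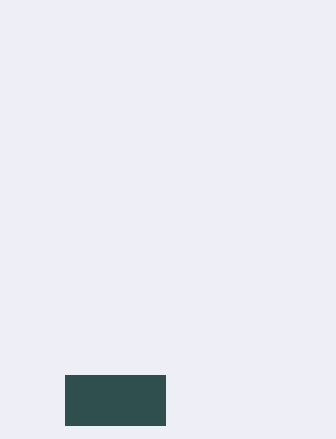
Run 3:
x0 = 65; y0 = 375; x1 = 165; y1 = 425; c = 'darkslategray'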